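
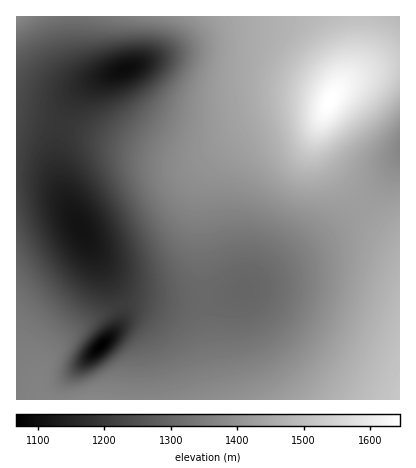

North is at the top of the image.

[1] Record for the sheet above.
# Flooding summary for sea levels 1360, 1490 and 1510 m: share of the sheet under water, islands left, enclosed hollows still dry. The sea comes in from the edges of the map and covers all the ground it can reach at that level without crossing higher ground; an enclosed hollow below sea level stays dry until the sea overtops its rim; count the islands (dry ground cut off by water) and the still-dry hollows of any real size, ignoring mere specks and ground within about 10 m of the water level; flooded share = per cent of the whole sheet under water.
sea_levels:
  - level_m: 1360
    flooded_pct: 52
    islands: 0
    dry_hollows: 0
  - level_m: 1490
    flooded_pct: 89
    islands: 0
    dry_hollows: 0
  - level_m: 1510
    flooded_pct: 92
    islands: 0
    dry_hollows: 0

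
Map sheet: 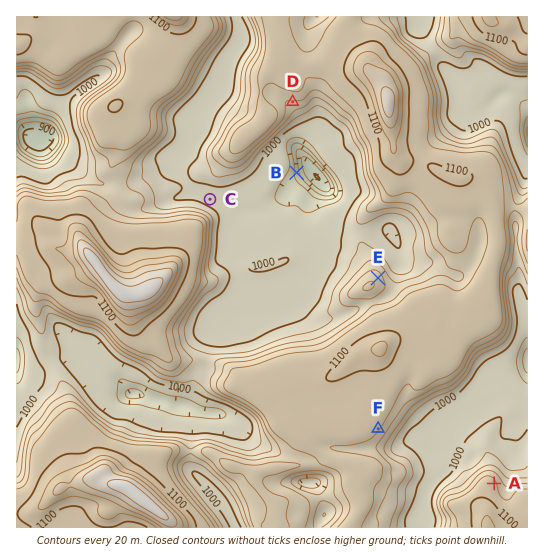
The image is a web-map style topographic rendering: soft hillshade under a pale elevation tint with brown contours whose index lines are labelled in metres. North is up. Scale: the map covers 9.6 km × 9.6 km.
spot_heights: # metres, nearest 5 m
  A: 1085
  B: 950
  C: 995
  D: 1055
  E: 1070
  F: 1085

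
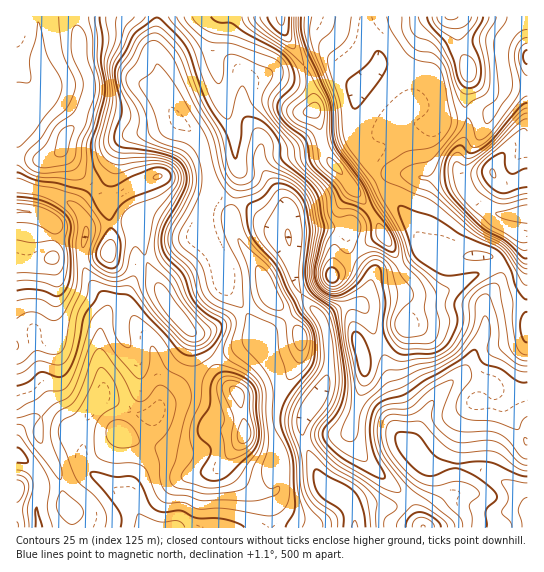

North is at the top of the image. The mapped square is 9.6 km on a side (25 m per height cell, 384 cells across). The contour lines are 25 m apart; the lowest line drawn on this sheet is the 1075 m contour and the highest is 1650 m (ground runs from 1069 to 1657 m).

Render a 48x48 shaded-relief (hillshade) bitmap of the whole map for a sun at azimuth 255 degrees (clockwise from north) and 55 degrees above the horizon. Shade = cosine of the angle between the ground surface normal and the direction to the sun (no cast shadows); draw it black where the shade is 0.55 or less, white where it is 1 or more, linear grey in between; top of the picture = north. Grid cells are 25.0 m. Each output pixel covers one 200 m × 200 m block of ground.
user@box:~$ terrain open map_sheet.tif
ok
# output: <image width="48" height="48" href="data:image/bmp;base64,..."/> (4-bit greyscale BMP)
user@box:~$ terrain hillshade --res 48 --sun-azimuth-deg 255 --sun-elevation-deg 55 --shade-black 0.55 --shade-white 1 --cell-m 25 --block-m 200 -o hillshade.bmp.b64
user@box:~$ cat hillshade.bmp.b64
<image width="48" height="48" href="data:image/bmp;base64,Qk32BAAAAAAAAHYAAAAoAAAAMAAAADAAAAABAAQAAAAAAIAEAAATCwAAEwsAABAAAAAAAAAAAAAAABEREQAiIiIAMzMzAERERABVVVUAZmZmAHd3dwCIiIgAmZmZAKqqqgC7u7sAzMzMAN3d3QDu7u4A////AEarqYh3eJqaqpqqqZiHZVjMurlkRWeHd0erqYh3iaqaqpqqqYdmVWnMqqllZ3d3eEarmId3mruqqpmpmYZDVorLuqdneIiHeDWbmHd4mru6qpmYiIUjaKvMuXZoiId3iUarh3iZqru7qpiHeIUUirzLlkV5mIeJqnm6d4mpmru6qql2aIQVrMy5U0eZmYmau6u4eJqpmqqqqqqGV4QnzcuVJHmaqZmrzMyneKqqmZqqurunNWM63blzJomqqpmru8uGiaqpmJmru6u3EkJc3KhSN5q7upmrurqGiZqpiJmru6q3EjJry6hTSJq7uqmqmZmHiJqpmZmruqu2EkNqu7lkaZmruqmZmYiIh4maqZmru7y2E1RYvMuGeYiauqmZmZmZhniquomqu8ykE3ZGrNyXeId5uqmZmZiZhmiruomqu8tzFYhUjO63eId4mqmZqoiahmiruYmqqqhTR5l0a+63eYh3eaqqqniZdVirqYqqmYdmeKqUS+6niZmHZ5qru4iZdVi7qIq7mHZniauTK+6Xm6mXVYq7zImZdVi6mJvcpkRombyRLP2IvLmXVGm7zImZdViqibzchUNXmrtwPeyJ3aiHZVi8zJmpdWiqms3JU0RXmrkxjuqL3Kh3ZVesy5mpdmiarNylIkV5u5QVzdqbzKh2ZVi7u5mpdWeavNtzE1ibymJLy5irzKl2Zmiru5qpZGiqvMlSJHmryTKu62WLzLl2d2ebzJqpU3q5m6dDNYmsthTP+2RqzKdWiYiKzJmoQ5y3eZUzRom7lCbe6nZZzHRXiZmb3ZmoM62laHMkaJq6YkjO24iJuTWJmZmt7pmXRKylaGImiZq3NHnO25q7oxaZmavN3JmYU5yneGI2iauVRonO7KrMcDiZqszMupqoQ5yneXM1iaqFZ4nO7arLMGmavN26mJl0NryneYU0aaqGeIre7au3FImrzduZmWZVesuYiIdDWJqYh4re7cuCOJqs3cqqmHiZqqqZmYdSNpupd4ve7togaau83Ku6mLuqqpiJmZhAFqy4d5zd3bQEmrqs27y5mcupmHZ4mZcgFr23ebzd3GAYqqmsy7yoicuphlRXd2MRSM2mi8zdyABZqZmsyZqoibqqhTNGdlNFecyni8zdswSJmZmbuXmqmKq7ljI1dmZ4m9yXi93dkReZmZmauomrqZq7p0IldmeJrNyXnN3LcCiZmZmZu5iru5mqqWIlZmeZvduJve3KUCiZmZmZu5iru5maqoMTRWiazcmJvdy5MCiZmZmZu5iau5maq5QANomr3bmKu7upIEiZmZmazJiJq5mZq6QAR5ms3biJqru4EGmZmZmb3aZoq5mau5IAWJm83KiJqrzHA4mZmZmb3ZRYvImau3ICV4q83Kiaqs2zFomZmaqs3IRZzYmaumMzRorN25mqq8xxR4mZmrqs2nRZzIiaunRERYvMy6qrvMkieIiJq7u8yXVpu4iauWRVVovMy6qrzbUEiIiJq7u8uWVomYiaqWRXd4rMy6q83KIFiIiaq7zMqGVniA=="/>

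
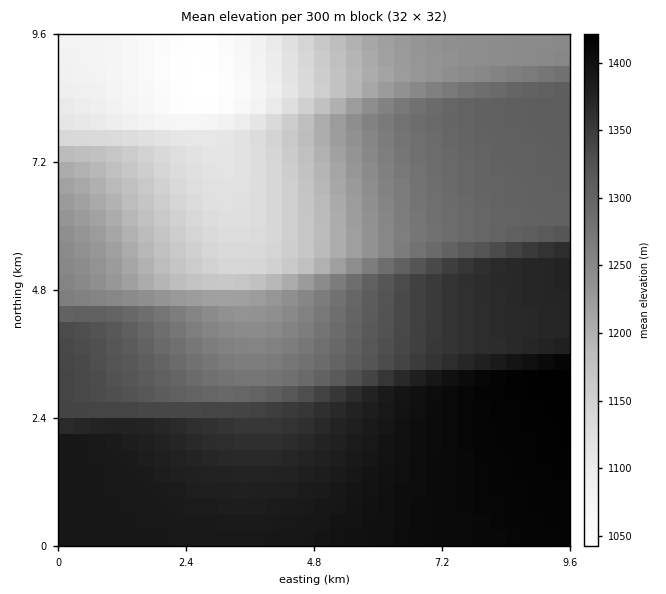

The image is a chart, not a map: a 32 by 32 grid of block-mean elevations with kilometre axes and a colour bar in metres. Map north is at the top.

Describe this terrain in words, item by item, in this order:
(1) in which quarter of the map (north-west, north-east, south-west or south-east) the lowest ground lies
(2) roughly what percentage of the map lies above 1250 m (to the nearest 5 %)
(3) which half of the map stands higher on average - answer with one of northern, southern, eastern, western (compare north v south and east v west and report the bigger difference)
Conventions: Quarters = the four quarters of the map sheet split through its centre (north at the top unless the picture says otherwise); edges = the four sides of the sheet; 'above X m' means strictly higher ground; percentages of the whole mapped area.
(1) Look to the north-west quarter for the lowest ground.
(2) About 65 % of the map lies above 1250 m.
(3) Taken as a whole, the southern half is higher than the northern.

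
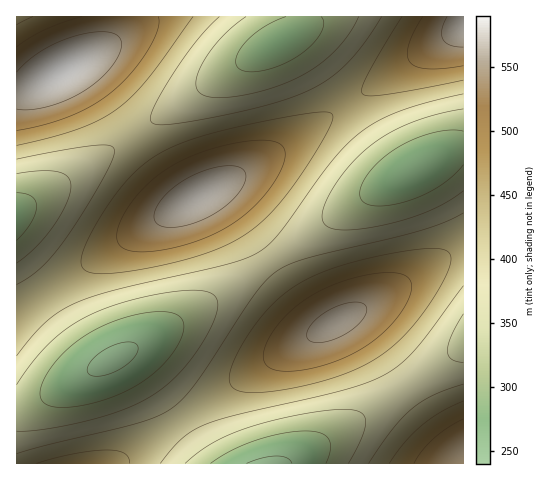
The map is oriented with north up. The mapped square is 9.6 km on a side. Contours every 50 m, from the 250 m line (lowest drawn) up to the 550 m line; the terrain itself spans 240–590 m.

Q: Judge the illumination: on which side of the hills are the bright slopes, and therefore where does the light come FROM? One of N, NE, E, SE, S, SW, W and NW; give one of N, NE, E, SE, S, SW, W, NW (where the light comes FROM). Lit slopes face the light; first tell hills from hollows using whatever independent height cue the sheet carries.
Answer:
SE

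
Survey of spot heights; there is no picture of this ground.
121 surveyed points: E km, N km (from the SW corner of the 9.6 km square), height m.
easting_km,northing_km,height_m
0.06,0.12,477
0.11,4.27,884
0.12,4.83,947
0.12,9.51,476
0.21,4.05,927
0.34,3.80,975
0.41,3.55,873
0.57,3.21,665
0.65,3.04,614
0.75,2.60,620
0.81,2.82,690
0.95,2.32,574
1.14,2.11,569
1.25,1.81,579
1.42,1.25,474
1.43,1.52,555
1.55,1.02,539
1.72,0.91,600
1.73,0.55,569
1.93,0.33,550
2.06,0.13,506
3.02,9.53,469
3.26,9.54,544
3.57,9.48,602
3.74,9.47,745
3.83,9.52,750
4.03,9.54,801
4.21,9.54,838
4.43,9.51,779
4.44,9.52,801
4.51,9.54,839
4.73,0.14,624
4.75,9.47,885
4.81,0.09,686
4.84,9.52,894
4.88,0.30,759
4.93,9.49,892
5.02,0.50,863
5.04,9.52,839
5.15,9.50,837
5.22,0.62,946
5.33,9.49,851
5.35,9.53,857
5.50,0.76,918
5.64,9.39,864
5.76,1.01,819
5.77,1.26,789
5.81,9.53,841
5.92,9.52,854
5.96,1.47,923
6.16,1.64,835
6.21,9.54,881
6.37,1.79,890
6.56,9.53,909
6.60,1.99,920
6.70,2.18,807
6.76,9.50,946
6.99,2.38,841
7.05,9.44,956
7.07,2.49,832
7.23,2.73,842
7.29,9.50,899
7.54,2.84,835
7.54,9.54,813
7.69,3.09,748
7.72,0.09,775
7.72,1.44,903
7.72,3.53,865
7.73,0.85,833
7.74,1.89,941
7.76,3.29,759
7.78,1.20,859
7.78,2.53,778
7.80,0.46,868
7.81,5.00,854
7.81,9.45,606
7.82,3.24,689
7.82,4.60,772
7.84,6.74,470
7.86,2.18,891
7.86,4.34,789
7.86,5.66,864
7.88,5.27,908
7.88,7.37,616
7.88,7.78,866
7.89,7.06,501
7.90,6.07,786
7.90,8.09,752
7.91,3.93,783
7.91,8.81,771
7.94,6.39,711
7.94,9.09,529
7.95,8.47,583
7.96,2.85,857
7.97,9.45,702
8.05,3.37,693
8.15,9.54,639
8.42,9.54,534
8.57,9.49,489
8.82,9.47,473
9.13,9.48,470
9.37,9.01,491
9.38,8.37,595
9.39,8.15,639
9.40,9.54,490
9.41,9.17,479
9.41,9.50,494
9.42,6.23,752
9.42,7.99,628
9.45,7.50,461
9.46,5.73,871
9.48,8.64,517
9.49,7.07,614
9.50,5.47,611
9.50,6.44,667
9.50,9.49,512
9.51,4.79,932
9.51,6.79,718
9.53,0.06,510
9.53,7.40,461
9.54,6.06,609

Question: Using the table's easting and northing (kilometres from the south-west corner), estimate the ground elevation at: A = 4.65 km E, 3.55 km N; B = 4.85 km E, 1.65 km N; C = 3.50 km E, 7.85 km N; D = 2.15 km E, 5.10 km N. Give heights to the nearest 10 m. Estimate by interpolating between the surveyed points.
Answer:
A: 820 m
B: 930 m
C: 820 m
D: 880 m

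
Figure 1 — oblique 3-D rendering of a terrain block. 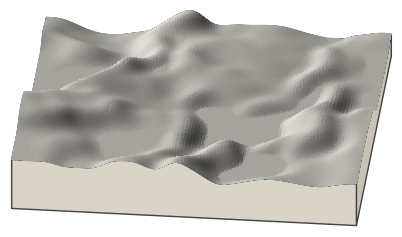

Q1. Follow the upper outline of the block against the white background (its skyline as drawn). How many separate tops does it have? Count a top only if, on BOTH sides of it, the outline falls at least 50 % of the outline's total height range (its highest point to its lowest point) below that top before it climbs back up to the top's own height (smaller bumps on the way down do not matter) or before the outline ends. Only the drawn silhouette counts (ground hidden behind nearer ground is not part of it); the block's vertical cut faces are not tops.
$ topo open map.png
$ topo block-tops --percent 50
0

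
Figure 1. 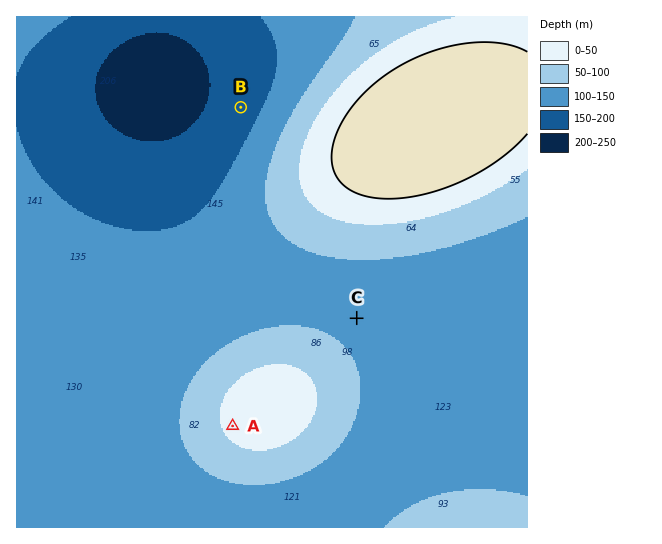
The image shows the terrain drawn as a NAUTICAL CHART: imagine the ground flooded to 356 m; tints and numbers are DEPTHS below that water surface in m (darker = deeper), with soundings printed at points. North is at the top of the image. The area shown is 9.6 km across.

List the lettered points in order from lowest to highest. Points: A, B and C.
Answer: B C A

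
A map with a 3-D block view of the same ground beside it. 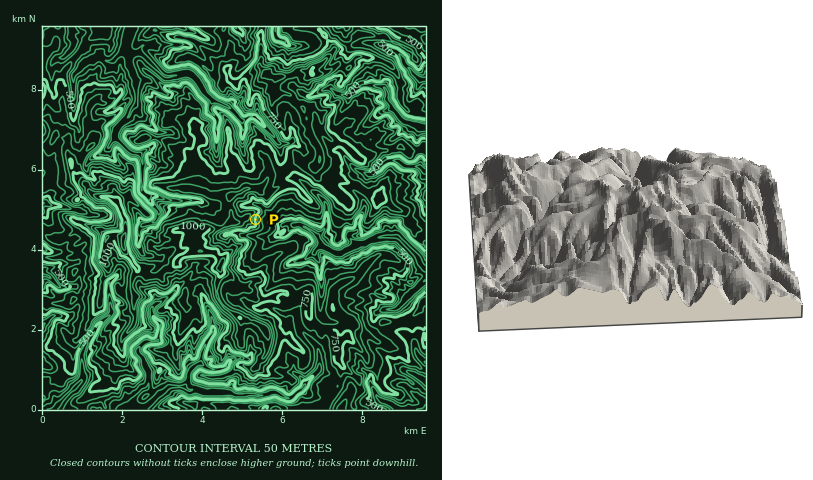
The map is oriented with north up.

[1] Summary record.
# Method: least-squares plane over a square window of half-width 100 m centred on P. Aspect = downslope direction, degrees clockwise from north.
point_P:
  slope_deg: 35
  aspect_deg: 97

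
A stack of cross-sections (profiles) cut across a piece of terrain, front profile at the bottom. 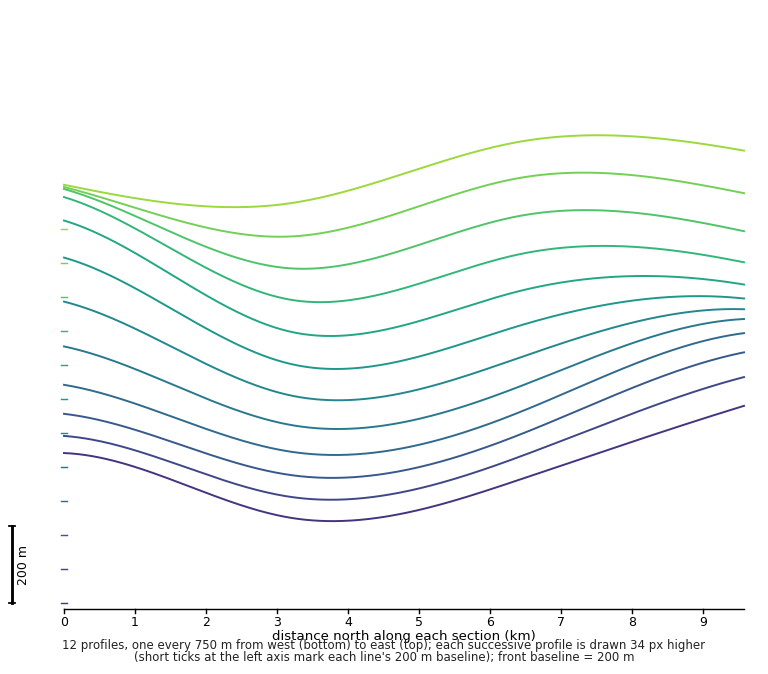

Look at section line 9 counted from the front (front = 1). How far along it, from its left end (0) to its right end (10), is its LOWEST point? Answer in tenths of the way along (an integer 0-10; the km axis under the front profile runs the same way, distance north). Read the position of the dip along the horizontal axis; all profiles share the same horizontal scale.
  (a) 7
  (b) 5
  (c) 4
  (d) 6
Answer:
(c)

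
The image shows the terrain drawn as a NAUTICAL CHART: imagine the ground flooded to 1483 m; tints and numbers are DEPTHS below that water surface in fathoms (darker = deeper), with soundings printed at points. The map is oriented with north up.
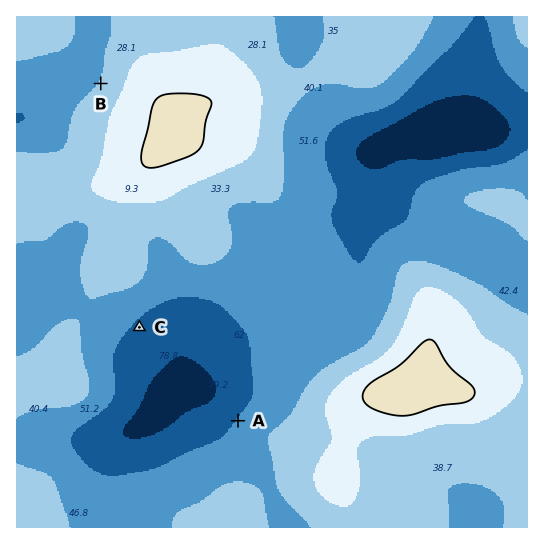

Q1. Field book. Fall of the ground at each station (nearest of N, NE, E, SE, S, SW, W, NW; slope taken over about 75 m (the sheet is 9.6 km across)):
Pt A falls NW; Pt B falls NW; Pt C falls SE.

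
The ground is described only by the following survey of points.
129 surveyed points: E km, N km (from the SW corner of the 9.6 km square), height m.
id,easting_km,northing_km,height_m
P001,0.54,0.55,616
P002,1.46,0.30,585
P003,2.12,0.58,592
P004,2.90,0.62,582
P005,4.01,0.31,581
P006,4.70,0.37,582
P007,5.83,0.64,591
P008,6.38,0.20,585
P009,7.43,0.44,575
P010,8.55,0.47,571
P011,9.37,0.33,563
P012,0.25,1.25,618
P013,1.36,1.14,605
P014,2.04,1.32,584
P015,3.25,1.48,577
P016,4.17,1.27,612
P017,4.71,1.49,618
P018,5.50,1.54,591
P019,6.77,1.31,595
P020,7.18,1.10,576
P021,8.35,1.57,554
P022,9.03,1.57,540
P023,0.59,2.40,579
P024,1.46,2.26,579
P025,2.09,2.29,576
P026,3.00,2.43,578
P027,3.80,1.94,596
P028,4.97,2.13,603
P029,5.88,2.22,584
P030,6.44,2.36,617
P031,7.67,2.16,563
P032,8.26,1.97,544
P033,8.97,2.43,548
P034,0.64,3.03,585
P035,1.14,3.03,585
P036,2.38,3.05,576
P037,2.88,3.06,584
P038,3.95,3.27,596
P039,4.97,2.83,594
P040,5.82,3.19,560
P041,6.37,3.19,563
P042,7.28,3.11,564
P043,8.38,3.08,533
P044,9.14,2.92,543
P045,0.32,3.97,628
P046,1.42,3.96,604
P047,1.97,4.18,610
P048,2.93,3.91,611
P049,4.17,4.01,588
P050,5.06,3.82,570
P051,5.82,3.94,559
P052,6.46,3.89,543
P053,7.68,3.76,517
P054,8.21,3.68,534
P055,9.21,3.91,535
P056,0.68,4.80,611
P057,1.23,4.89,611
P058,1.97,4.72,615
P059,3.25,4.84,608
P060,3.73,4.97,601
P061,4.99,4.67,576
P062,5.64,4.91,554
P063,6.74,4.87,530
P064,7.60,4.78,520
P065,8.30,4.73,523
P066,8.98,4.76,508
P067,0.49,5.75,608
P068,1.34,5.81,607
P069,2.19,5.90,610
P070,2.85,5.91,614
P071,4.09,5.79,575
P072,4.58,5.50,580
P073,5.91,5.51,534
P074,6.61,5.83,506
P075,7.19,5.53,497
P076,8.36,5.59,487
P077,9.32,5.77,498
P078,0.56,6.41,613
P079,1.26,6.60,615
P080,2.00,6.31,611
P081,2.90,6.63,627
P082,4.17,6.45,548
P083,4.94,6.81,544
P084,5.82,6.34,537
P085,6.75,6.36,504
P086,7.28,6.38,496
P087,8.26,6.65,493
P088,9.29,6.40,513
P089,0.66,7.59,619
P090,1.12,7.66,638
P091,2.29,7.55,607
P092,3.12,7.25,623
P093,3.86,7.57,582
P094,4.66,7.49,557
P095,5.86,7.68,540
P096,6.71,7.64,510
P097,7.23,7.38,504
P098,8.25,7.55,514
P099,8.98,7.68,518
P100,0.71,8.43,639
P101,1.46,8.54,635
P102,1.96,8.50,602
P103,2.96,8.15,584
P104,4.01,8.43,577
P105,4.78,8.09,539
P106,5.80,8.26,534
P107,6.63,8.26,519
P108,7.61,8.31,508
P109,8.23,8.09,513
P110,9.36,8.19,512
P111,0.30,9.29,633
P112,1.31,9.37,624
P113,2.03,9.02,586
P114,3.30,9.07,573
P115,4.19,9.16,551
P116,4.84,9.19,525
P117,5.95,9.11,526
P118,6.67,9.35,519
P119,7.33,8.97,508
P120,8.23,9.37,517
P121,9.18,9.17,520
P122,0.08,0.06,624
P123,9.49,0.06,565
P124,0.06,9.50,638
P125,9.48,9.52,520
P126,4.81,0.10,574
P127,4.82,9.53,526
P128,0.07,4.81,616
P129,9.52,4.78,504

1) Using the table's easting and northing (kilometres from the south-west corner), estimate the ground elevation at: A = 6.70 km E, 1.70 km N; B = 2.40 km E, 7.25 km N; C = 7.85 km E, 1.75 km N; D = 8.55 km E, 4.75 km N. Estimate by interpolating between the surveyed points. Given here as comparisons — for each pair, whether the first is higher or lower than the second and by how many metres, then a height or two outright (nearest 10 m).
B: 100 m higher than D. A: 100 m higher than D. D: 60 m lower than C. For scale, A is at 610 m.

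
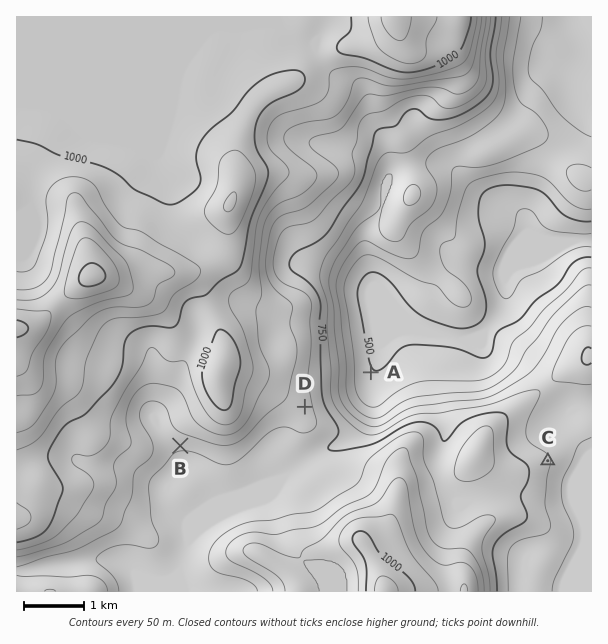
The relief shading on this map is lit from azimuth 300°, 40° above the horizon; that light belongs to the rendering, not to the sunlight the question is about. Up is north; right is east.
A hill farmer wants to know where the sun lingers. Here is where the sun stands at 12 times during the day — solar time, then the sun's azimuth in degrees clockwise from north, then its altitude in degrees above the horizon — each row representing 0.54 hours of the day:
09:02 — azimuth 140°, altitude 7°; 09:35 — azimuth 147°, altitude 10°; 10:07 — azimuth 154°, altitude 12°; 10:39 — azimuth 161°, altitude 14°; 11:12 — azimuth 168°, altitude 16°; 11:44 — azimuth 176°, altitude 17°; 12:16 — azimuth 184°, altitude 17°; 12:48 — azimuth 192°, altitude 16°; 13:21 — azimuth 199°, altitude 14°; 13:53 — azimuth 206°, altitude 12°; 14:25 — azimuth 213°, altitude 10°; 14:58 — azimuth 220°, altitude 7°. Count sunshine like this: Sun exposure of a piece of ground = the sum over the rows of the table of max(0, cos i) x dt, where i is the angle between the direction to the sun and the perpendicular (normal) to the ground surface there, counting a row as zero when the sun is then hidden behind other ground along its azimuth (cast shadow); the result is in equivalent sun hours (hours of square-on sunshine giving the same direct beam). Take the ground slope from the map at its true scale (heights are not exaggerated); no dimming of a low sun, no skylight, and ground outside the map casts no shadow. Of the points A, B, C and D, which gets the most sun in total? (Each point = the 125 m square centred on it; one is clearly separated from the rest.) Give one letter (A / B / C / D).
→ B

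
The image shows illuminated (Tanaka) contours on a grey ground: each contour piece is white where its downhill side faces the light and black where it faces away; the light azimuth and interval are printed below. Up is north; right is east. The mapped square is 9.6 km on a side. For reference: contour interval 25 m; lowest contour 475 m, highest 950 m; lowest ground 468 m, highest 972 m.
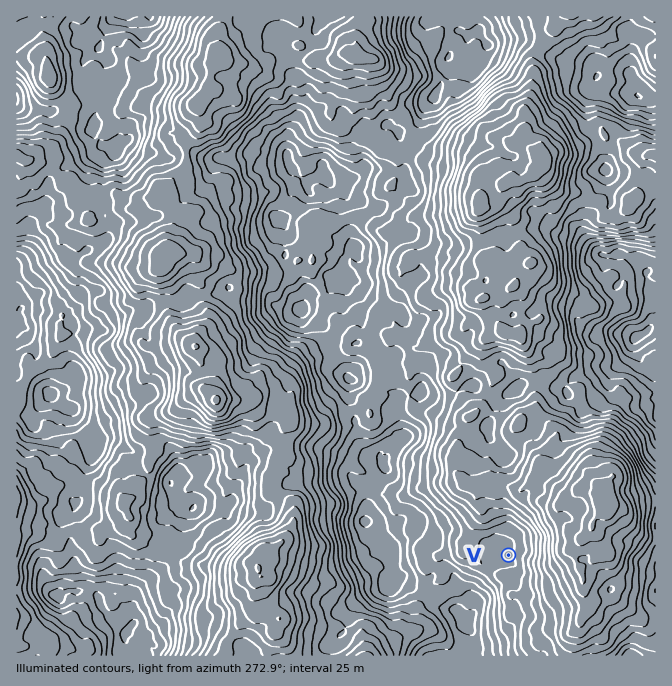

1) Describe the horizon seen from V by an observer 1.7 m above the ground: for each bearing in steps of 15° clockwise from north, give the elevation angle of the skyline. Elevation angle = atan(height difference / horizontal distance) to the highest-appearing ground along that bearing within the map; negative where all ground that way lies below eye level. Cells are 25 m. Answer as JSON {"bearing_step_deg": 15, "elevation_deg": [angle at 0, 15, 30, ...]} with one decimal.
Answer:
{"bearing_step_deg": 15, "elevation_deg": [7.7, 9.6, 11.7, 13.7, 14.1, 15.2, 15.8, 13.6, 10.5, 8.5, 4.7, 4.2, 3.8, 3.3, 2.1, 0.4, 1.8, 3.3, 4.0, 2.5, 3.0, 4.4, 6.8, 7.1]}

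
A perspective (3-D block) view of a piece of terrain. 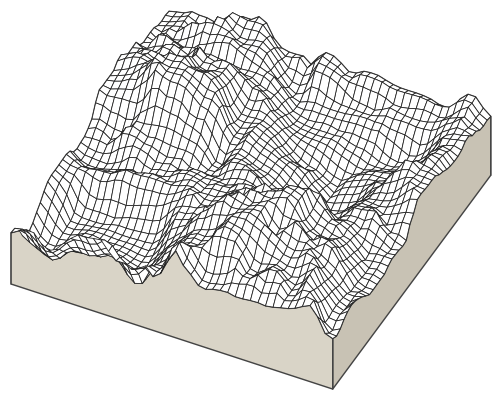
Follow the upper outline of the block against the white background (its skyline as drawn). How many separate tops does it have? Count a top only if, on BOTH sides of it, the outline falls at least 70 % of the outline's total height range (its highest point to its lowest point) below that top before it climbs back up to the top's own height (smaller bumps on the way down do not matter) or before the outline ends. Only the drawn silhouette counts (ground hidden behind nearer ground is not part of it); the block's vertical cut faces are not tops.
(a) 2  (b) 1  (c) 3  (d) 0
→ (d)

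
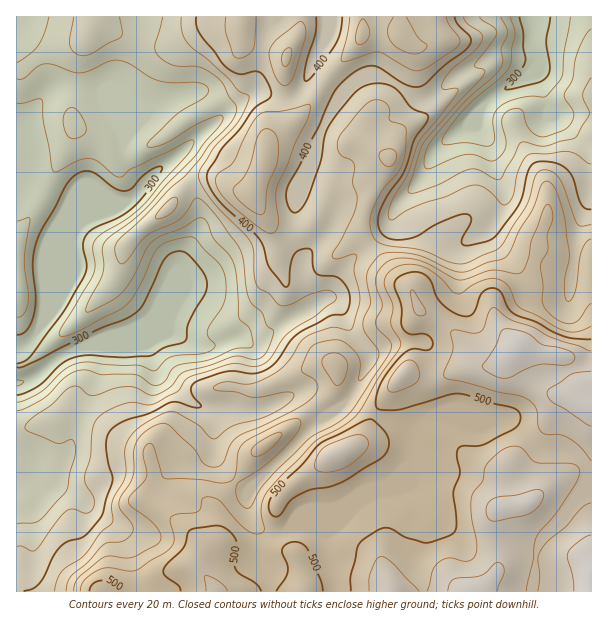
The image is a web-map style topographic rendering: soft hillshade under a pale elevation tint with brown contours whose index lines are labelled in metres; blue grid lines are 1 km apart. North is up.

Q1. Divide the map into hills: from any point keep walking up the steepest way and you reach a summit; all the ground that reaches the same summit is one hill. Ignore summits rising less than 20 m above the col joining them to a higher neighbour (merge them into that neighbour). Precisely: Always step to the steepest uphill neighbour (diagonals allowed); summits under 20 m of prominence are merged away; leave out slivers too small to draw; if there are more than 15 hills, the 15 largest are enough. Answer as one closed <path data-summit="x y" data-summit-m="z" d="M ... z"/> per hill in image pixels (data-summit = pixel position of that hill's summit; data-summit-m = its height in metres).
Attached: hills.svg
<path data-summit="591 591" data-summit-m="559" d="M591 16l-58 0 1 22-4 11-5 3-27 2-34 18-35 26-12 0-21-14-15-8-16 2-14 7-20 26-12 24-7 29-17 40-1 36 8 18 0 17 10 24 0 7-58 36-18-5-20 7-13 2-30-14-9 0-27 12-14 4-27-3 33-13 17-8 8-9 8-15 10-12 9-27 18-33 1-13-2-14-10-18-15-17-7-2 43-36 7-6 0-8-15-20-9-2-12 4-27 10-28 33-3-7 0-33-4-9 0-6 9-13 12-26 3-13-2-15-123-1-1 466 14-1 9 7 17-2 25 7 21-15 15-6 18 2 24 6 52-46 3-8-1-17 42 1 15-4 27-14 8 2 19 22 26-18 22 16 32 14 5 6 2 8 4-13 10-9 9-4 5-5-9-27 0-31-4-9-4-2 10-9 25-39 5-48 6-6 21-12 4 9 14 13 12 6 53 16 5-36 15-44z"/><path data-summit="216 591" data-summit-m="525" d="M213 427l-2 7-8 8-44 38-24-6-18-2-15 6-21 15-25-7-17 2-9-7-13 1-1 109 319 1-1-19-8-24-1-15-8-5-12-3-14 0-12 6-13 0-6-3-8-10-4-7 0-21-15-11-17-22z"/><path data-summit="264 161" data-summit-m="452" d="M311 68l-9 19-8 9-15 2-16-6-12 2-20 12-15 16-50 42 7 2 19 22 8 27-1 13-18 33-9 27-10 12-8 15-16 13-42 18 36 0 32-14 9 0 30 14 13-2 20-7 18 5 58-36 0-7-10-24 0-17-8-18 1-36 17-40 7-29 12-24 15-19-7-1-24-17z"/><path data-summit="516 348" data-summit-m="554" d="M591 193l-14 43-5 36-53-16-12-6-14-13-4-9-21 12-8 9 0 24-3 21-25 39-10 9 4 2 4 9 0 31 9 27-4 5 23 5 52 0 26 25 6 4 27 1 6 3 15 18 2-1z"/><path data-summit="468 591" data-summit-m="551" d="M440 416l-9 0-6 4-10 9-3 6-4 30-12 13-7 6-41 19 6-1 24-10 32-4 5 10 3 27 0 15-4 12 0 8 8 24 1 8 108 0 3-2 1-32 3-12 6-10 18-17 20-27 7-18-1-6-13-14-6-3-27-1-6-4-26-25-52 0z"/><path data-summit="287 57" data-summit-m="443" d="M327 16l-186 0 1 16-3 13-12 26-9 13 0 6 4 9 2 39 29-32 27-10 12-4 9 2 11 14 4 14 15-16 23-14 9 0 16 6 15-2 8-9 11-25 13-24z"/><path data-summit="401 38" data-summit-m="446" d="M531 16l-202 0-3 22-13 24-1 9 30 21 23-14 16-2 15 8 21 14 12 0 35-26 34-18 27-2 5-3 4-11z"/><path data-summit="338 453" data-summit-m="539" d="M350 398l-38 28-64 65 0 21 4 7 8 10 6 3 13 0 53-21 24-13 33-14 19-19 2-10-1-21-10-8-27-12z"/><path data-summit="392 591" data-summit-m="540" d="M410 487l-41 7-73 31 16 3 13 6 11 58 86-1 0-7-8-24 0-8 4-12 0-15-3-27z"/><path data-summit="264 446" data-summit-m="487" d="M302 392l-9 2-23 12-15 4-43 0 4 48 8 13 21 17 4 2 63-64 12-9-6-10z"/>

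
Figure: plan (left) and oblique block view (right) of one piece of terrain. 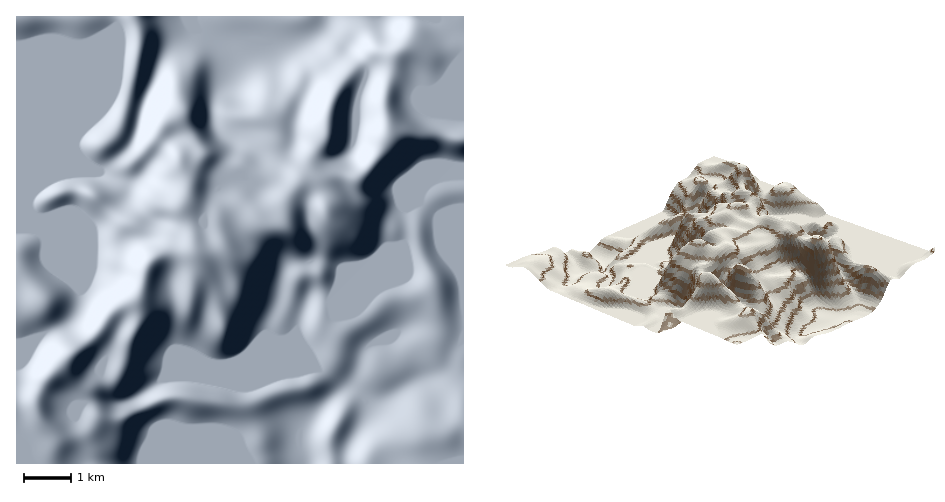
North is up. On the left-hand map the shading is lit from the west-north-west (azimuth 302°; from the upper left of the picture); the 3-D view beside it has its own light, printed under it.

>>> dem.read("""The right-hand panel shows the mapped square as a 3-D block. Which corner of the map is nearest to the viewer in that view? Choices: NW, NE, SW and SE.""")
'NE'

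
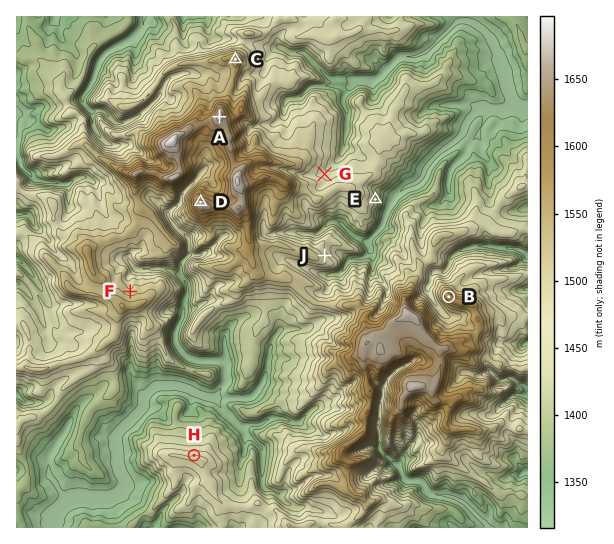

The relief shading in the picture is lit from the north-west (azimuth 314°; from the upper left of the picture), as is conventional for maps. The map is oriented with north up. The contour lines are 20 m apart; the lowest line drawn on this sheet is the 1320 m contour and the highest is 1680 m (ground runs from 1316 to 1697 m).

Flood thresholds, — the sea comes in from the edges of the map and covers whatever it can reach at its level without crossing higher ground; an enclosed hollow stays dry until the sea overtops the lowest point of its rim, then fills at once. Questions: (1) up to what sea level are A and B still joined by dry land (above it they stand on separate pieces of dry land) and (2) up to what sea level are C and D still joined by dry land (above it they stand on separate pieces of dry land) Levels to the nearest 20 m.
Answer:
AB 1500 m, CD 1540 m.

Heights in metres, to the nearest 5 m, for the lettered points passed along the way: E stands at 1405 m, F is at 1505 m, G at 1450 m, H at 1480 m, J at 1470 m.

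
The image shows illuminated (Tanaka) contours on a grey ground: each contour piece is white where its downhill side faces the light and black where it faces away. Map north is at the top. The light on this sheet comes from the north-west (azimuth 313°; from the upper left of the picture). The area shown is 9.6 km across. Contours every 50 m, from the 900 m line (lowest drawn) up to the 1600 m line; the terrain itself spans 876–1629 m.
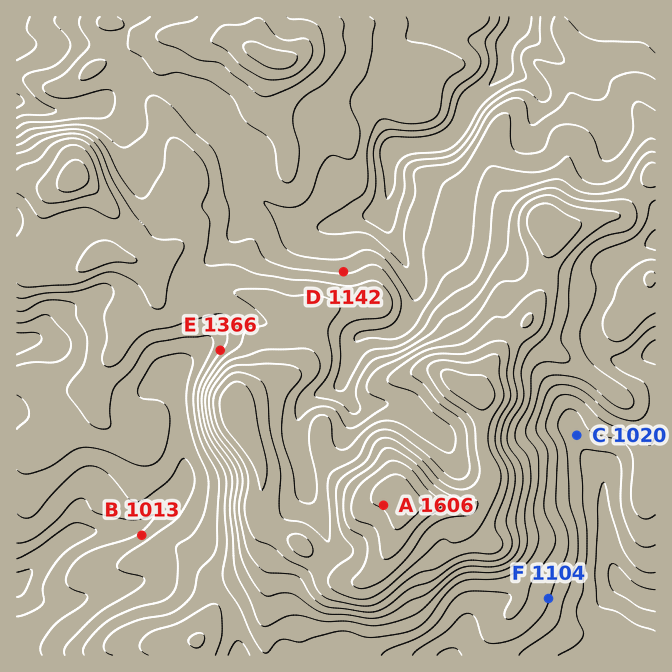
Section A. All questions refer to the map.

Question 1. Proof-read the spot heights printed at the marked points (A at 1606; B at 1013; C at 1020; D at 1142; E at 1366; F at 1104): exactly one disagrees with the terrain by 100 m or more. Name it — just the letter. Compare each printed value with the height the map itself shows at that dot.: E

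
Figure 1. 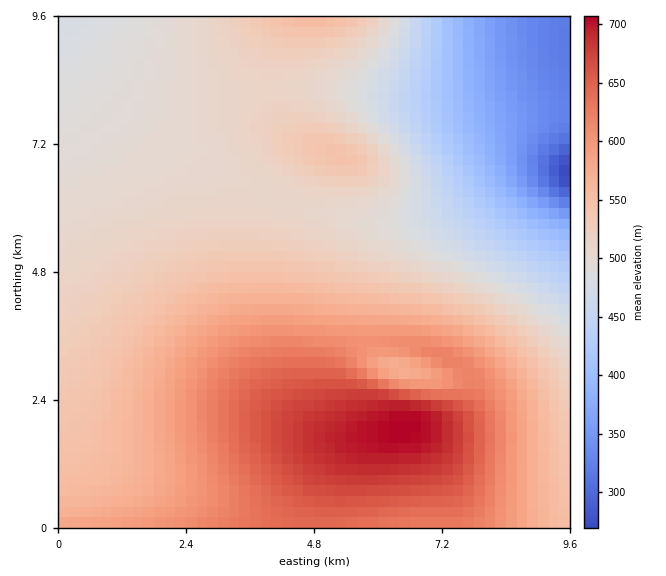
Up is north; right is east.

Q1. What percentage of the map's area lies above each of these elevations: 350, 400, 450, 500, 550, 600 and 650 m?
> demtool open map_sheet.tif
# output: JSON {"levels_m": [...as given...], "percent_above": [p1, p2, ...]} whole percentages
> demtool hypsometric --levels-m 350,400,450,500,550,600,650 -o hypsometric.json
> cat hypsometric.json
{"levels_m": [350, 400, 450, 500, 550, 600, 650], "percent_above": [96, 92, 87, 73, 39, 22, 10]}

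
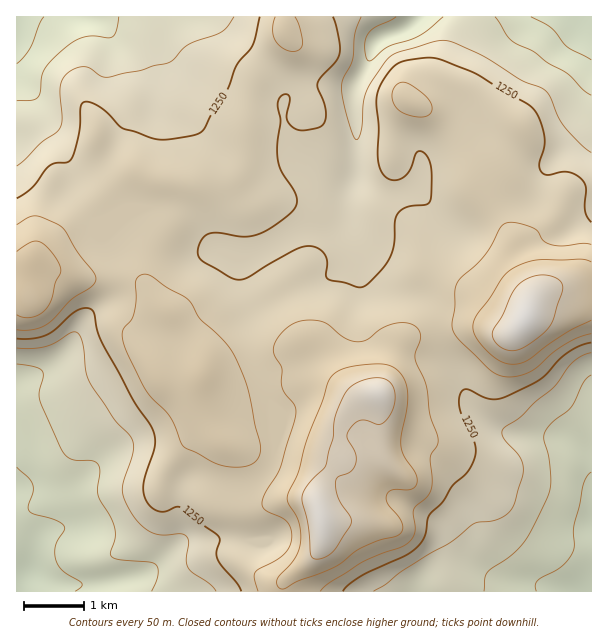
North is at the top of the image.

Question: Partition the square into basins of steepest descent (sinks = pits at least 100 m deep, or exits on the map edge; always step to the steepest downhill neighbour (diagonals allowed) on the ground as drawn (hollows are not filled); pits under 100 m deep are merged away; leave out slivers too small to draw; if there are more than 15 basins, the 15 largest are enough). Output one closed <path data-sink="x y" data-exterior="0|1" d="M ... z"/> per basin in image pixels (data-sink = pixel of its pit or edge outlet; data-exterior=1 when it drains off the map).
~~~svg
<path data-sink="591 17" data-exterior="1" d="M591 16l-306 0 1 20-3 6-25 27-5 9-7 36-2 44-6 16-5 6-20 4-40 0-20-3-19-7-17 12-28 30-30 19-29 29 2 2 13 2 32 10 48-1 15 5 10 9 6 11 14 12 14 36 16 19 0 12 4 6 9 7 12 3 18 0 41-12 16-1 26 2 25 12 17-4 10 0 16-40 10-16 28-10 21-3 21 0 23 7 15 0 12-11 6-18 12-11 22-6 28-1z"/><path data-sink="17 591" data-exterior="1" d="M30 265l-3 3-11 1 0 322 266 1 1-10 20-16 15-14 2-6 2-27-4-13 0-11 8-18 17-18-3-7 0-27 3-9 5-8 13-10-10 0-25-12-21-2-21 1-41 12-18 0-12-3-9-7-4-6 0-12-16-19-14-36-14-12-6-11-10-9-15-5-48 1z"/><path data-sink="590 591" data-exterior="1" d="M591 286l-27 0-22 6-12 11-6 18-12 11-15 0-23-7-21 0-21 3-28 10-10 16-15 39-10 1-10 4-11 10-5 8-3 9 0 27 3 7-17 18-8 18 0 11 4 13-2 27-2 6-15 14-20 16 0 9 308 1z"/><path data-sink="17 17" data-exterior="1" d="M284 16l-267 0-1 251 11 1 3-5 29-28 30-19 28-30 17-12 19 7 20 3 40 0 20-4 5-6 6-16 2-44 7-36 5-9 25-27 3-6z"/>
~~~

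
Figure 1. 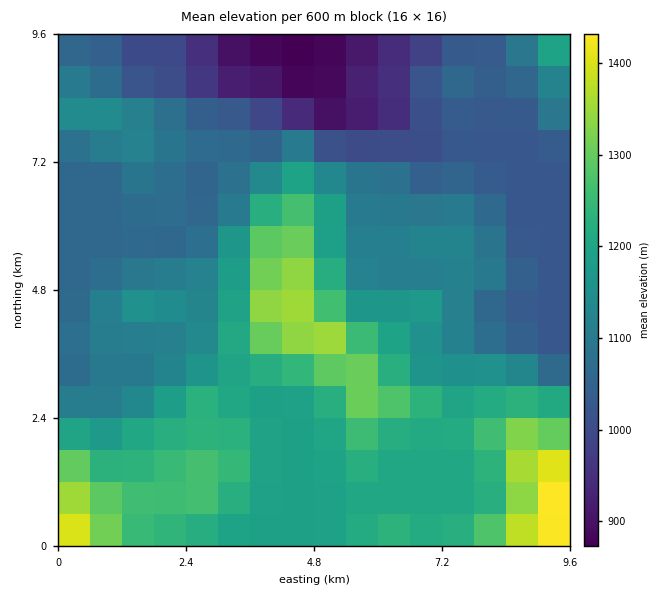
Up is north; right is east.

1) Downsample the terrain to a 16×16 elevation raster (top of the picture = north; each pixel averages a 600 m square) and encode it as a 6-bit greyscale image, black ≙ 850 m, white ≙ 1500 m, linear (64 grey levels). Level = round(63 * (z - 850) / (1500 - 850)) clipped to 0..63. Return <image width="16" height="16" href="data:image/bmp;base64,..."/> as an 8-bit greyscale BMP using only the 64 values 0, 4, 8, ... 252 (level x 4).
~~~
<image width="16" height="16" href="data:image/bmp;base64,Qk02BQAAAAAAADYEAAAoAAAAEAAAABAAAAABAAgAAAAAAAABAAATCwAAEwsAAAABAAAAAAAAAAAAAAEBAQACAgIAAwMDAAQEBAAFBQUABgYGAAcHBwAICAgACQkJAAoKCgALCwsADAwMAA0NDQAODg4ADw8PABAQEAAREREAEhISABMTEwAUFBQAFRUVABYWFgAXFxcAGBgYABkZGQAaGhoAGxsbABwcHAAdHR0AHh4eAB8fHwAgICAAISEhACIiIgAjIyMAJCQkACUlJQAmJiYAJycnACgoKAApKSkAKioqACsrKwAsLCwALS0tAC4uLgAvLy8AMDAwADExMQAyMjIAMzMzADQ0NAA1NTUANjY2ADc3NwA4ODgAOTk5ADo6OgA7OzsAPDw8AD09PQA+Pj4APz8/AEBAQABBQUEAQkJCAENDQwBEREQARUVFAEZGRgBHR0cASEhIAElJSQBKSkoAS0tLAExMTABNTU0ATk5OAE9PTwBQUFAAUVFRAFJSUgBTU1MAVFRUAFVVVQBWVlYAV1dXAFhYWABZWVkAWlpaAFtbWwBcXFwAXV1dAF5eXgBfX18AYGBgAGFhYQBiYmIAY2NjAGRkZABlZWUAZmZmAGdnZwBoaGgAaWlpAGpqagBra2sAbGxsAG1tbQBubm4Ab29vAHBwcABxcXEAcnJyAHNzcwB0dHQAdXV1AHZ2dgB3d3cAeHh4AHl5eQB6enoAe3t7AHx8fAB9fX0Afn5+AH9/fwCAgIAAgYGBAIKCggCDg4MAhISEAIWFhQCGhoYAh4eHAIiIiACJiYkAioqKAIuLiwCMjIwAjY2NAI6OjgCPj48AkJCQAJGRkQCSkpIAk5OTAJSUlACVlZUAlpaWAJeXlwCYmJgAmZmZAJqamgCbm5sAnJycAJ2dnQCenp4An5+fAKCgoAChoaEAoqKiAKOjowCkpKQApaWlAKampgCnp6cAqKioAKmpqQCqqqoAq6urAKysrACtra0Arq6uAK+vrwCwsLAAsbGxALKysgCzs7MAtLS0ALW1tQC2trYAt7e3ALi4uAC5ubkAurq6ALu7uwC8vLwAvb29AL6+vgC/v78AwMDAAMHBwQDCwsIAw8PDAMTExADFxcUAxsbGAMfHxwDIyMgAycnJAMrKygDLy8sAzMzMAM3NzQDOzs4Az8/PANDQ0ADR0dEA0tLSANPT0wDU1NQA1dXVANbW1gDX19cA2NjYANnZ2QDa2toA29vbANzc3ADd3d0A3t7eAN/f3wDg4OAA4eHhAOLi4gDj4+MA5OTkAOXl5QDm5uYA5+fnAOjo6ADp6ekA6urqAOvr6wDs7OwA7e3tAO7u7gDv7+8A8PDwAPHx8QDy8vIA8/PzAPT09AD19fUA9vb2APf39wD4+PgA+fn5APr6+gD7+/sA/Pz8AP39/QD+/v4A////ANS0nJiQiISEhIyUjJCozODErKCgoJCEhISMjIiIkLzgrJSUnKCYhISIkIiIjJTE2Ih8jJCUlISEiJyQjIyguLBkZHCAlIyEhJCwpJSIkJSMVGBgbHiIkJissJB4dHhsVFhkZGhwjLC8wJyIeGhYTERUaHh0bIS8xKB8fHxoUEhEVFhgZGiEtLyQaGRkaGBMRFRUVFBYfKywhGhobGxcRERUVFRYUGSQpIRkYGBkVEREVFRcWFBccIhwXFhMUEhERFhkaFxUVExgQDw8PEREREhwcGhYTEQ4JBQcJDxIREhgYFREPCwcGAwMHChAUExQbFBMODgkFAwIDBgkNEhIYIg="/>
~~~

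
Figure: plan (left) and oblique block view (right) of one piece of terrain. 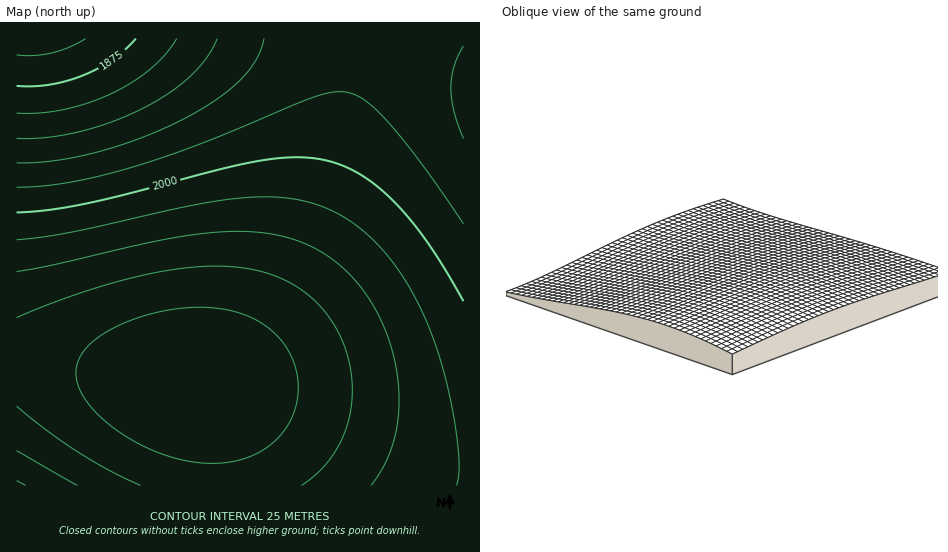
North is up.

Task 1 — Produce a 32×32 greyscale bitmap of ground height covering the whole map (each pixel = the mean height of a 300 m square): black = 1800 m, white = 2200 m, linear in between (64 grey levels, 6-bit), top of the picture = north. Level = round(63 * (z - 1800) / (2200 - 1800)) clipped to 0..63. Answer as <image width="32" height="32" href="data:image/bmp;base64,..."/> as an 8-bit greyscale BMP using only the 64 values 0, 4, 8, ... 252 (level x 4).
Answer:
<image width="32" height="32" href="data:image/bmp;base64,Qk02CAAAAAAAADYEAAAoAAAAIAAAACAAAAABAAgAAAAAAAAEAAATCwAAEwsAAAABAAAAAAAAAAAAAAEBAQACAgIAAwMDAAQEBAAFBQUABgYGAAcHBwAICAgACQkJAAoKCgALCwsADAwMAA0NDQAODg4ADw8PABAQEAAREREAEhISABMTEwAUFBQAFRUVABYWFgAXFxcAGBgYABkZGQAaGhoAGxsbABwcHAAdHR0AHh4eAB8fHwAgICAAISEhACIiIgAjIyMAJCQkACUlJQAmJiYAJycnACgoKAApKSkAKioqACsrKwAsLCwALS0tAC4uLgAvLy8AMDAwADExMQAyMjIAMzMzADQ0NAA1NTUANjY2ADc3NwA4ODgAOTk5ADo6OgA7OzsAPDw8AD09PQA+Pj4APz8/AEBAQABBQUEAQkJCAENDQwBEREQARUVFAEZGRgBHR0cASEhIAElJSQBKSkoAS0tLAExMTABNTU0ATk5OAE9PTwBQUFAAUVFRAFJSUgBTU1MAVFRUAFVVVQBWVlYAV1dXAFhYWABZWVkAWlpaAFtbWwBcXFwAXV1dAF5eXgBfX18AYGBgAGFhYQBiYmIAY2NjAGRkZABlZWUAZmZmAGdnZwBoaGgAaWlpAGpqagBra2sAbGxsAG1tbQBubm4Ab29vAHBwcABxcXEAcnJyAHNzcwB0dHQAdXV1AHZ2dgB3d3cAeHh4AHl5eQB6enoAe3t7AHx8fAB9fX0Afn5+AH9/fwCAgIAAgYGBAIKCggCDg4MAhISEAIWFhQCGhoYAh4eHAIiIiACJiYkAioqKAIuLiwCMjIwAjY2NAI6OjgCPj48AkJCQAJGRkQCSkpIAk5OTAJSUlACVlZUAlpaWAJeXlwCYmJgAmZmZAJqamgCbm5sAnJycAJ2dnQCenp4An5+fAKCgoAChoaEAoqKiAKOjowCkpKQApaWlAKampgCnp6cAqKioAKmpqQCqqqoAq6urAKysrACtra0Arq6uAK+vrwCwsLAAsbGxALKysgCzs7MAtLS0ALW1tQC2trYAt7e3ALi4uAC5ubkAurq6ALu7uwC8vLwAvb29AL6+vgC/v78AwMDAAMHBwQDCwsIAw8PDAMTExADFxcUAxsbGAMfHxwDIyMgAycnJAMrKygDLy8sAzMzMAM3NzQDOzs4Az8/PANDQ0ADR0dEA0tLSANPT0wDU1NQA1dXVANbW1gDX19cA2NjYANnZ2QDa2toA29vbANzc3ADd3d0A3t7eAN/f3wDg4OAA4eHhAOLi4gDj4+MA5OTkAOXl5QDm5uYA5+fnAOjo6ADp6ekA6urqAOvr6wDs7OwA7e3tAO7u7gDv7+8A8PDwAPHx8QDy8vIA8/PzAPT09AD19fUA9vb2APf39wD4+PgA+fn5APr6+gD7+/sA/Pz8AP39/QD+/v4A////AJCUmJygpKissLC0tLi4uLi4tLSwsKyopKCgnJiUkJCMmJygpKissLS0uLi8vLy8vLy4uLS0sKyopKCcmJSUkJCgpKisrLC0uLy8wMDAwMDAwLy8uLS0sKyopKCcmJSQjKSorLC0uLi8wMDAxMTExMTAwLy8uLSwrKikoJyYlJCMqKywtLi8vMDAxMTIyMjIxMTEwLy4uLSwqKSgnJiUkIyssLS4vLzAxMTEyMjIyMjIxMTAwLy4tLCsqKCcmJSQjLC0uLi8wMDExMjIyMjIyMjIxMDAvLi0sKyooJyYlJCMtLS4vLzAxMTIyMjIyMjIyMjExMC8uLSwrKignJiUkIy0tLi8vMDAxMTIyMjIyMjIxMTAwLy4tLCspKCcmJSMiLS0uLy8wMDExMTIyMjIyMTExMC8uLi0rKikoJyUkIyIsLS4uLy8wMDAxMTExMTExMTAvLy4tLCsqKSgmJSQjIiwsLS0uLi8vMDAwMDExMDAwLy8uLSwsKykoJyYlIyIhKyssLC0tLi4vLy8vMDAvLy8vLi0tLCsqKSgmJSQjIiAqKisrLCwtLS0uLi4uLi4uLi0tLCwrKikoJyYlIyIhICkpKSoqKyssLCwtLS0tLS0tLCwrKyopKCcmJSQjIiAfJycoKCkpKioqKysrKywsLCsrKyoqKSgnJiUkIyIhIB4mJiYmJycoKCkpKSoqKioqKiopKSgoJyYlJCMiISAfHiQkJCUlJSYmJycoKCgoKCgoKCgoJycmJSQkIyIgHx4dIiIiIiMjJCQlJSYmJicnJycnJyYmJSUkIyMiISAeHRwgICAgISEiIiMjJCQkJSUlJSUlJSUkJCMiIiEgHx4dHB0eHh4fHyAgISEiIiMjIyMkJCQkIyMiIiEhIB8eHRwbGxscHBwdHR4eHyAgISEhIiIiIiIiIiEhICAfHh0cGxoZGRkaGhsbHBwdHh4fHyAgICEhISEhICAfHx4dHBsaGRcXFxcYGBkZGhscHB0dHh4fHx8fHx8fHx4eHRwcGxoZFBQVFRUWFxcYGRoaGxwcHR0eHh4eHh4eHh0cHBsaGRgSEhITExQVFRYXGBgZGhsbHBwdHR0dHR0dHBwbGxoZGBAQEBEREhITFBUWFxgYGRobGxwcHBwdHBwcGxsaGRgXDg4ODw8QEBESExQVFhcYGRoaGxscHBwcHBsbGhoZGBcMDAwNDQ4PEBESExQVFhcYGBkaGhsbGxsbGxsaGhkYFwoKCgsLDA0ODxAREhMVFhcYGRkaGhsbGxsbGxoaGRgXCAgJCQoKCwwODxAREhQVFhcYGRoaGxsbGxsbGhoZGBgHBwcHCAkKCwwODxASExQVFhgYGRobGxsbGxsbGhoZGA="/>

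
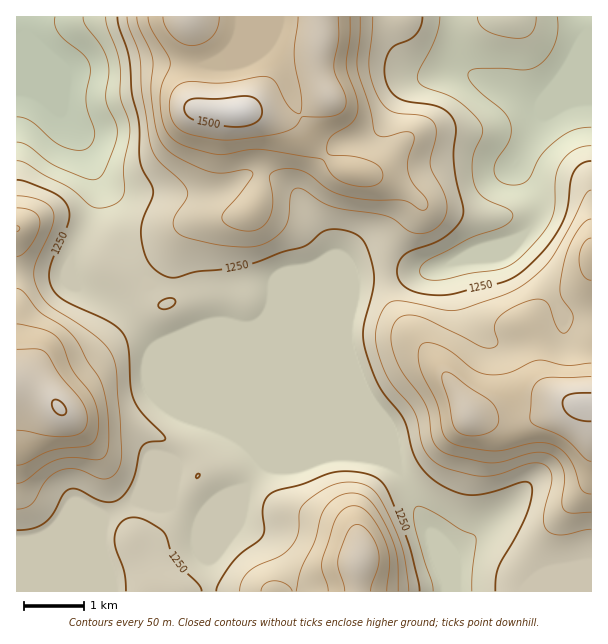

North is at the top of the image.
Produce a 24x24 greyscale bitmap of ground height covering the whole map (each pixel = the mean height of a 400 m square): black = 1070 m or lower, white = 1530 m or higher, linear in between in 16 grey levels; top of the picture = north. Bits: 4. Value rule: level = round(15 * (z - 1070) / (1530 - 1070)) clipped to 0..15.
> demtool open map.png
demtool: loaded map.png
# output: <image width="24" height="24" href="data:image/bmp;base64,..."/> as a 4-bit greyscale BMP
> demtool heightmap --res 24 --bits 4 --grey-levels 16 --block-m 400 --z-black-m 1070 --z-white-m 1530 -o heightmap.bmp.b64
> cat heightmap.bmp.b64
<image width="24" height="24" href="data:image/bmp;base64,Qk2WAQAAAAAAAHYAAAAoAAAAGAAAABgAAAABAAQAAAAAACABAAATCwAAEwsAABAAAAAAAAAAAAAAABEREQAiIiIAMzMzAERERABVVVUAZmZmAHd3dwCIiIgAmZmZAKqqqgC7u7sAzMzMAN3d3QDu7u4A////AGZmZmZomazbdEVmZmZmZmVWeKzbZEVnd2ZmZmVVZ5zJVERXiHZmZmVVZ4qnRFVWiZdnZmZVVmh2Vndmi7mZdmZVVVVVWJmYnMzKdmVVVVVVaszMzd7adVVVVVVVet3M7t3JdVVVVVVXm9zM3typZVVVVVVYrLqru8uXZVVVVVVpqpmamql2ZmVVVVVomIiamZZVZmZVVVVXZmZ5moZWZmZmVVVWVERWi5dWZneIdmVmZkREeqhVVnial3d3iGVEWHZERniZmImpmGQzR1MiRomZmau6l1MjRjESR6u7u7uql1QyNBERSM7u3Muph1QyIgASWM7u3N2nZUMiIgASWbzMzNyGVDMiIgASWbzMzNyGVDMzIgEjet3MzNyXZERUMg=="/>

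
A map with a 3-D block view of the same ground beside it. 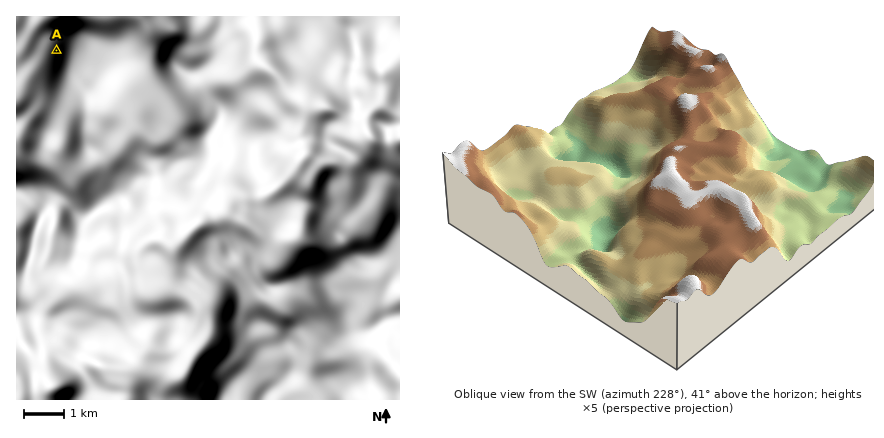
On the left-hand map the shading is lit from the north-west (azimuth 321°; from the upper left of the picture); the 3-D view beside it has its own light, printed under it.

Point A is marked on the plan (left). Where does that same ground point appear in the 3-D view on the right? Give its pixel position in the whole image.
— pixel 488 175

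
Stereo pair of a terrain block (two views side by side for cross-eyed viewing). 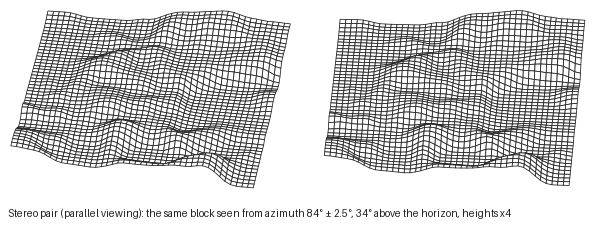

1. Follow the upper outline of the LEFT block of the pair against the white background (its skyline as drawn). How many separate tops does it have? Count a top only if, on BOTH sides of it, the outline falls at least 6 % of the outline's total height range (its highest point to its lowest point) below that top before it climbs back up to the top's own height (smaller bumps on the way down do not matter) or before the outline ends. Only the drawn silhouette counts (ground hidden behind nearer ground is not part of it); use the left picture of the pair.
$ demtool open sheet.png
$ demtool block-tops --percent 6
2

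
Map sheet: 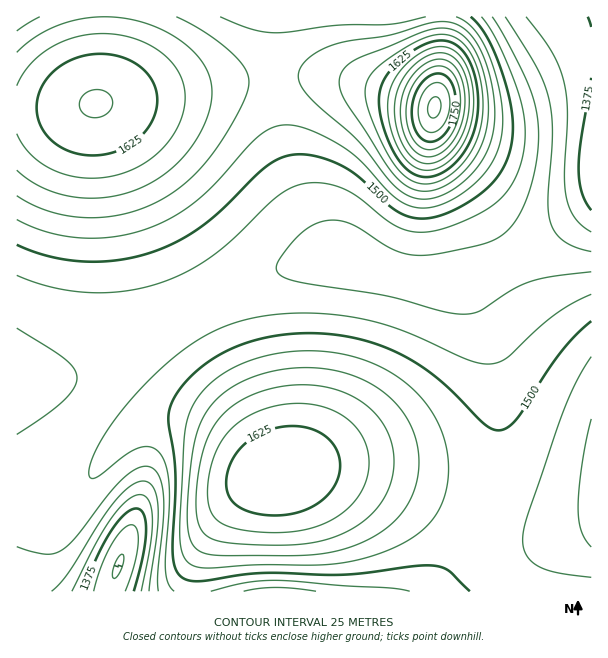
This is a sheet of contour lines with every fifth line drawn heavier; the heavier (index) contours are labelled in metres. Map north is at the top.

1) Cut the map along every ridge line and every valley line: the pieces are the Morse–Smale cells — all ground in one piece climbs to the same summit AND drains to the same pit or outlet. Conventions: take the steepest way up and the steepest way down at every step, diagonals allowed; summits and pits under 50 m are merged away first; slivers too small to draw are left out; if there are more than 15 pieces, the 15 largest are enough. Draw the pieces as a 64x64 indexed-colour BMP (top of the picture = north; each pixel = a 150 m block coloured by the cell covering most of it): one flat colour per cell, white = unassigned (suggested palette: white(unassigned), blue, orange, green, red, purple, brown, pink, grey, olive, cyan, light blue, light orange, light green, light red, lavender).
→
<image width="64" height="64" href="data:image/bmp;base64,Qk12CAAAAAAAAHYAAAAoAAAAQAAAAEAAAAABAAQAAAAAAAAIAAATCwAAEwsAABAAAAAAAAAA////ALR3HwAOf/8ALKAsACgn1gC9Z5QAS1aMAMJ34wB/f38AIr28AM++FwDox64AeLv/AIrfmACWmP8A1bDFABEREREREREREREREREREREREREREREREREREREREREREREREREREREREREREREREREREREREREREREREREREREREREREREREREREREREREREREREREREREREREREREREREREREREREREREREREREREREREREREREREREREREREREREREREREREREREREREREREREREREREREREREREREREREREREREREREREREREREREREREREREREREREREREREREREREREREREREREREREREREREREREREREREREiIRERERERERERERERERERERERERERERERERERERESIiIiIiIRERERERERERERERERERERERERERERERERIiIiIiIiIhERERERERERERERERERERERERERERERESIiIiIiIiIiEREREREREREREREREREREREREREREREiIiIiIiIiIiIRERERERERERERERERERERERERERESIiIiIiIiIiIiIhERERERERERERERERERERERERERIiIiIiIiIiIiIiIiERERERERERERERERERESIRESIiIiIiIiIiIiIiIiIiIRERERERERERERERERERIiIiIiIiIiIiIiIiIiIiIiIhERERERERERERERERERIiIiIiIiIiIiIiIiIiIiIiIiEREREREREREREREREREiIiIiIiIiIiIiIiIiIiIiIiIREREREREREREREREREiIiIiIiIiIiIiIiIiIiIiIiIhERERERERERERERERESIiIiIiIiIiIiIiIiIiIiIiIiERERERERERERERERESIiIiIiIiIiIiIiIiIiIiIiIiIRERERERERERERERERIiIiIiIiIiIiIiIiIiIiIiIiIhERERERERERERERERIiIiIiIiIiIiIiIiIiIiIiIiIiEREREREREREREREREiIiIiIiIiIiIiIiIiIiIiIiIiIREREREREREREREREiIiIiIiIiIiIiIiIiIiIiIiIiIkREREERERERERERESIiIiIiIiIiIiIiIiIiIiIiIiIiREREREERERERERESIiIiIiIiIiIiIiIiIiIiIiIiIiJEREREREERERERERIiIiIiIiIiIiIiIiIiIiIiIiIiIkRERERERBERERERIiIiIiIiIiIiIiIiIiIiIiIiIiIiRERERERERBERERIiIiIiIiIiIiIiIiIiIiIiIiIiIiJEREREREREQREREiIiIiIiIiIiIiIiIiIiIiIiIiIiIkREREREREREQREiIiIiIiIiIiIiIiIiIiIiIiIiIiIiREREREREREREQSIiIiIiIiIiIiIiIiIiIiIiIiIiIiJERERERERERERFUiIiIiIiIiIiIiIiIiIiIiIiIiIiIkREREREREREREVVUiIiIiIiIiIiIiIiIiIiIiIiIiIiREREREREREREVVVVVSIiIiIiIiIiIiIiIiIiIiIiIiJERERERERERERVVVVVVSIiIiIiIiIzMzMzMiIiIiIiIkRERERERERERVVVVVVVVVUiIiIjMzMzMzMzMyIiIiIiRERERERERERFVVVVVVVVVVVTMzMzMzMzMzMzMyIiIiJEREREREREREVVVVVVVVVVVTMzMzMzMzMzMzMzMyIiIkREREREREREVVVVVVVVVVVVMzMzMzMzMzMzMzMzMiIiRERERERERERVVVVVVVVVVVMzMzMzMzMzMzMzMzMzMiJERERERERERVVVVVVVVVVVUzMzMzMzMzMzMzMzMzMzIkRERERERERFVVVVVVVVVVUzMzMzMzMzMzMzMzMzMzMyRERERERERFVVVVVVVVVVVTMzMzMzMzMzMzMzMzMzMzNEREREREREVVVVVVVVVVVTMzMzMzMzMzMzMzMzMzMzM0RERERERERVVVVVVVVVVVMzMzMzMzMzMzMzMzMzMzMzRERERERERVVVVVVVVVVVUzMzMzMzMzMzMzMzMzMzMzNERERERERFVVVVVVVVVVUzMzMzMzMzMzMzMzMzMzMzM0RERERERFVVVVVVVVVVVTMzMzMzMzMzMzMzMzMzMzMzREREREREVVVVVVVVVVVVMzMzMzMzMzMzMzMzMzMzMzNEREREREVVVVVVVVVVVVUzMzMzMzMzMzMzMzMzMzMzM0RERERERVVVVVVVVVVVUzMzMzMzMzMzMzMzMzMzMzMzRERERERVVVVVVVVVVVVTMzMzMzMzMzMzMzMzMzMzMzNERERERFVVVVVVVVVVVVMzMzMzMzMzMzMzMzMzMzMzM0REREREVVVVVVVVVVVVUzMzMzMzMzM2YzMzMzMzMzMzRERERERERERVVVVVVVVTMzMzMzMzZmZjMzMzMzMzMzNEREREREREREREREVVVVMzMzMzZmZmZmMzMzMzMzMzM0RERERERERERERERERERmZmZmZmZmZmYzMzMzMzMzMzRERERERERERERERERERGZmZmZmZmZmZjMzMzMzMzMzNEREREREREREREREREREZmZmZmZmZmZmMzMzMzMzMzM0RERERERERERERERERERmZmZmZmZmZmYzMzMzMzMzMzRERERERERERERERERERGZmZmZmZmZmZjMzMzMzMzMzNEREREREREREREREREREZmZmZmZmZmZmMzMzMzMzMzM0RERERERERERERERERERmZmZmZmZmZmYzMzMzMzMzMz"/>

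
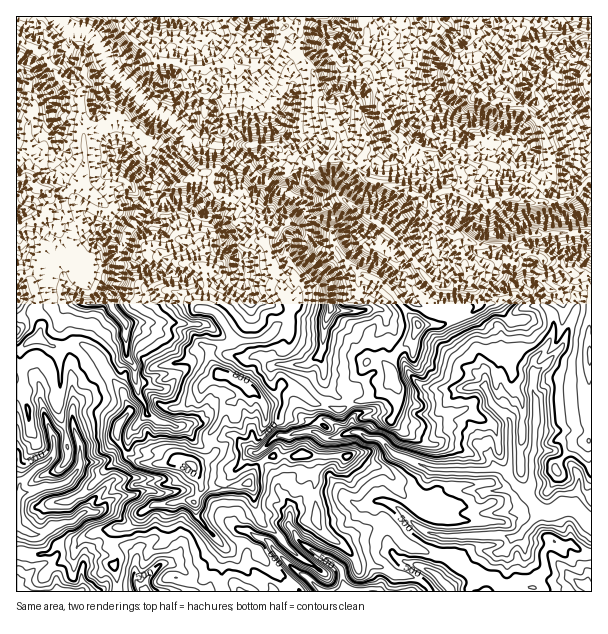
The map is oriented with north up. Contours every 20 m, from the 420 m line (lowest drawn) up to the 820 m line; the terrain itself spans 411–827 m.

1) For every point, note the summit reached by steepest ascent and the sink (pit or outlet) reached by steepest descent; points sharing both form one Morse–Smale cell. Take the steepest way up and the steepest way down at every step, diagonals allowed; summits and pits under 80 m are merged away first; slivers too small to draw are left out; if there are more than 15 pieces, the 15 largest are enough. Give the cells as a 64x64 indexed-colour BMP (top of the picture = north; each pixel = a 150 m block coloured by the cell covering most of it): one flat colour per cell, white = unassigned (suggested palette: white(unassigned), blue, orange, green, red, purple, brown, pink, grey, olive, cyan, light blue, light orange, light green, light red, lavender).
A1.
<image width="64" height="64" href="data:image/bmp;base64,Qk12CAAAAAAAAHYAAAAoAAAAQAAAAEAAAAABAAQAAAAAAAAIAAATCwAAEwsAABAAAAAAAAAA////ALR3HwAOf/8ALKAsACgn1gC9Z5QAS1aMAMJ34wB/f38AIr28AM++FwDox64AeLv/AIrfmACWmP8A1bDFADMzMzMzO7u7u7u7v/////ZmZmZmZmZmZmZmZiIiIiIiMzMzMzM7u7u7u7u/////ZmZmZmZmZmZmZmIiIiIiIiIzMzMzMzu7u7u7u7///2ZmZmZmZmZmZmZmIiIiIiIiIjMzMzMzO7u7u7u7v///ZmZmZmZmZmZmZiIiIiIiIiIiMzMzMzM7u7u7u7u///ZmZmZmZmZmZmIiIiIiIiIiIiIzMzMzMzu7u7u7u7ZmZmZmZmZmZmZiIiIiIiIiIiIiIjMzMzMzO7u7u7u7ZmZmZmZmIiJmZiIiIiIiIiIiIiIiMzMzMzMzO7u7u7ZmZmZmZmYiIiIiIiIiIiIiIiIiIiIzMzMzMzMzu7u7ZmZmZmZmYiIiIiIiIiIiIiIiIiIiIjMzMzMzMzM7u7tmZmZmZmZiIiIiIiIiIiIiIiIiIiIiMzMzMzMzMzMzM2ZmZmZmZmIiIiIiIiIiIiIiIiIiIiIzMzMzMzMzMzMzNmZmZmZmYiIiIiIiIiIiIiIiIiIiIjMzMzMzMzMzMzMiIiJmZmZiIiIiIiIiIiIiIiIiIiIiMzMzMzMzMzMzMyIiIiZmZmIiIiIiIiIiIiIiIiIiIiIzMzMzMzMzEREREiIiJmZmYiIiIiIiVVVVVVVSIiIiIjMzMzMzMxERERERIiIiIiIiIiIiIlVVVVVVVVIiIiIiMzMzMzMzEREREREiIiIiIiIiIiIlVVVVVVVVUiIiIiIzMzMzMzERERERESIiIiIiIiIiVVVVVVVVVVVSIiIiIjMzMzMzMRERERERIiIiIiIiIiVVVVVVVVVVVVIiIiIiMzMzMzMzERERERESIiIiIiIiIlVVVVVVVVVVIiIiIiIzMzMzMzMRERERERIiIiIiIiElVVVVVVVVVVUiIiIiIjMzMzMzMxERERERESIhEiIREURFVVVVVVVVVSIiIiIiMzMzMzMzERERERERERESIREURERFVVVVVVVVIiIiIiIzMzMzMzEREREREREREREREURERERVVVVVVVUiIiIiIjMzMzMzERERERERERERERERRERERFVVVVVVVSIiIiIiMzMzMzMRERERERERERERERFEREREVVVVVVVVIiIiIiIzMzMzMREREREREREREREREURERERVVVVVVVUiIiIiIhMzETERERERERERERERERERREREREVVVVVVVSIiIiIiERERERERERERERERERERERFERERERFVVVVVVIiIiIiIREREREREREREREREREREREURERERERVVVVVUiIiIiIhERERERERERERERERERERERFEREREREREVVVVIiIiIiEREREREREREREREREREREREUREREREREREVVVSIiIiIRERERERERERERERERERERERRERERERERERVVVVSIiIhERERERERERERERERERERERFERERERERERFVVVVIiIiEREREREREREREREREREREREUREREREREREVVVVVSIiIREREREREREREREREREREREUREREREREREAFVVVSIiABEREREREREREREREREREREUREREREREREQABVVVIgAAEREREREREREREREREREREURERERERERERAAAAFUAAAARERERERERERERERERERERRERERERERERAAMwAAAAAABERERERERERERERERERERFEREREREREREzMzMwAAAAAERERERERERERERERERERERREREREREREzMzMzMzAAAARERERERERERERERERERERREREREREREzMzMzMzMzAABERERERERERERERERERERFEREREREREzMzMzMzMzMzMEREREREREREREREREREREURERERERE7MzMmczAAADMwRERERERERERERERERERERFERERERE7u7MmZmZAAAAzBERERERERERERERERERERERRERE7u7u7umZmZmZkAAAEREREREREREREREREREREREURO7u7u7u6ZmZmZmQAIgRERERERERERERERERERERERFO7u7u7u6ZmZmZmXeIiBERERERERERERERERERERERGq7u6qrumZmZmZmZeIiIERERERERERERERERERERERERrqqqqnmZmZmZmZd4iIgRERERERERERERERERERERERGqqqp3eZmZmZmZl3iIiBEREREREREREREREREREREREaqqp3eZmZmZmZmXiIiIEREREREREREREREREREREREaqqqnd5mZmZmXd3eIiIgRERERERERERERERERERERERqqqqd3mZmXd3d3eIiIiBERERERERERERERERERERERqqqqd3d5mXd3d3iIiIiIERERERERERERERERERERERGqqqp3d3eXd3eIiIiIiIgRERERERERERERERERERERGqqqqnd3d3d3d4iIiIiIiBEREREREREREREREREREREaqqqnd3d3d3d3eIiIiIiIERERERERERERHd0RABERERqqqqd3d3d3d3d3iIiIiIgRERERERERHd3d3d0AABERqqqqp3d3d3d3d3d4iIiIiBERERERERHd3d3d3QAAARGqqqqnd3d3d3d3d3iIiIiIERERERERHd3d3d3d0AABEaqqqqd3d3d3d3d3d4iIiIgRERERERHd3d3d3d0AAAAaqqqqp3d3d3d3d3d3iIiIiBEREREREd3d3d3d0AAAAACqqqqnd3d3d3d3d3eIiIiI"/>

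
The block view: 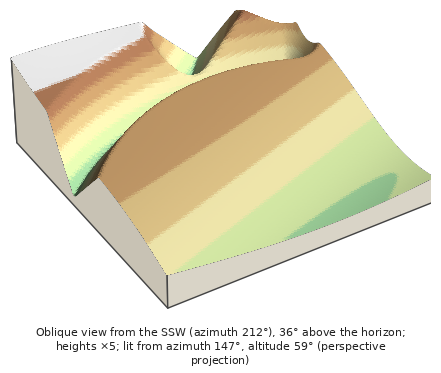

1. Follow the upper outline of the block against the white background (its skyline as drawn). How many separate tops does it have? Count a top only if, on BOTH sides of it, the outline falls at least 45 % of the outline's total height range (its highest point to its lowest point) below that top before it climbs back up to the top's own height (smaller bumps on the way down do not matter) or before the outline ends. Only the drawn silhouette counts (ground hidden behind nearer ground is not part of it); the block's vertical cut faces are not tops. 0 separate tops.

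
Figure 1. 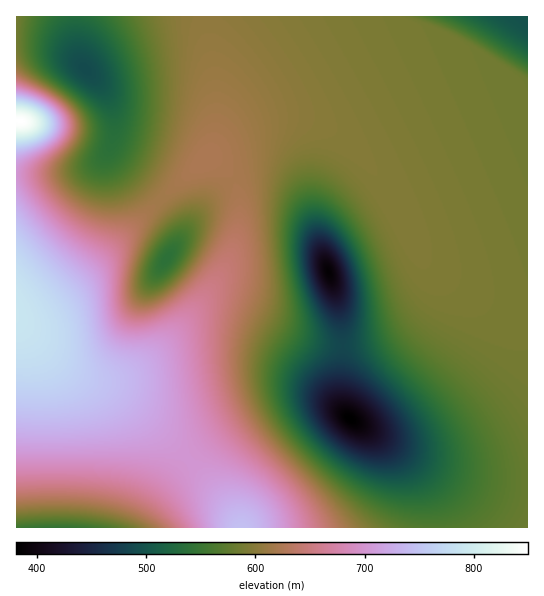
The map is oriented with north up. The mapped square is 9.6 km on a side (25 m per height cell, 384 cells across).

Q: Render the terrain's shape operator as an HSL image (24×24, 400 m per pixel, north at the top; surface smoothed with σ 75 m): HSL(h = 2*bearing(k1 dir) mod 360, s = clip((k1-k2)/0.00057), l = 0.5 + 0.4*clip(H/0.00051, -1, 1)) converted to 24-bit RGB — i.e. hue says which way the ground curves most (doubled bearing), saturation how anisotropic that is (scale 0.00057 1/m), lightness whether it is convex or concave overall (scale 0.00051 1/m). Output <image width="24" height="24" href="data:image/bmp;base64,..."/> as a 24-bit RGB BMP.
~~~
<image width="24" height="24" href="data:image/bmp;base64,Qk32BgAAAAAAADYAAAAoAAAAGAAAABgAAAABABgAAAAAAMAGAAATCwAAEwsAAAAAAAAAAAAAfGupcGqrZ22tZXivYoOwX4+yXJy0XKy1YLapbrOJnKmFoIqdfX+fcoWia4ikZ4OkZnWiamadfmiXjmqSj26Gi3J9iXZ4hnt5fXKddHGfb3WgbX6haoeiZ5KjZJ+lYqefY6iNaad4gaJ2kJeEhY6Ud42dbImkZHunXl6leluflV2ZlWGDkWh1jW9vint1h4B5gHmReXiSdnyTdIKUcYqWbpOYa5uWaJ2MZ6CAaKJycqFufJx3e5mFdZ2baZGjXG2lcFChnUqdmk53llpkkm1mj35vi4V1iId5gX2KfH2Le4GNeYaOdoyQc5KRcJWMbZiEapt7aZ9wbKFqcKJtbqBya5+BY5qbVlGUljSRmDNbmUhHl3JalIdokI9xiIx2hIh6gX+Hf4GJfYSKe4iMeYyOd4+MdJKHcZWBbph4a5xtb6BodKNmdaJhcZtbZ4NVZidTfRMpk083mIRSlZliiZZtg5FzgIx4f4h7gYOGf4aIfYiLfIiNfIqNeo2KeI+FdZF+cpR0dZhufpxoiqBfnJ5Ul3dAgCUdVBQyeHBKfZFce5xjeJtreJZxeZF2e4t5fId8gYaGf4mHe46MeIySe4ORf4WNfouFeo17fJB2hZNwlJdomohcmmdLljtDkTKBUD+aXXqZb5eFcJ13cZt3dJV6eI98e4l9fYZ+gYiFgIuEeZKEbJyYbYCgiXickICOiIp+iYx4j4lxk3tolmVdl1dilVuQSkmtOUPAXVuqfZSVeJuCdpiBd5GBeouAfIeAfYSAgIqFgIyDfpV7Y6V+SqKxbl60s2+snHeEjnx3jnZxkWptk2d0kHOHbJOmPHnNNSPQkVWwl42CfZh9eZKDeoyEfIiCfYWBfoKAfoyFgI2GjJWAf6lqM7OBKnm1wFXNyWaXom99kHF6j29/jXiEfZ2JYcatGGbdWwjCuEuMqqB3h5l8fI2CfIiEfYWCfoOBf4GAfI+GfZCKipCErZ52X7dECpB8KUCm4laby2OAm3CAjXeGiJGBc7xzUtWOABCrewCVxG9MsbpuiJp5fYmAfYWDfoKCf4GBf4CAepKGeZONf4yPqHt7yINiJ41OAltWrEF35lxrtWt3kHyBjaF7jNBpS8FIFQAzghFlxtRUoL9rhZd5foZ/foKCf4GBf4CAf4CAeJaFdZaPdImTmnaa0WN8yEtfD2JdEGtPzoJLzXRlnoV5oK90utNfoTovHgAzO5xEj91ai7hsgZF6f4OAf4CBf4CAf3+Af3+AdZqCcpiPbYSUdGmVt1+Y61CSrjW6CXZwKaYryqNdsJNxtrBuy5lRowl/IQB0OdKEbtRgfqhxf4p8f4GAf3+Af3+Af3+Af3+Acpx8bpeMZ3yRaGCRmVuezVKV406xNTmxJKN9frlNtKVrtZdpwUZMnQ+yFye5T8+YaLxtepd3foR+f4CAf3+Af3+Af3+Af3+AdZ5kZJBnY3yBY1uDgVqMpVqHxlyQwGC9T4WoU6dsn6hqq4FptEuCfC+1P3O+YrmYcaJ7e4t7f4F/f3+AgH+AgH+AgH+AgH+Ar64feZkiTX03Tm5fZV12iWZ3omlvrHCGj3adb5WPhZVzm3Zwo1yYbVKoYYuocKCQeZB/foR/f4CAgH+AgH+AgH+AgH+AgH+AzKAAdsUADaccIY1vRXKAcmt8lH9vnYVzlX58hoGJhId+jXd9j2yUb2qXcoqVeY6IfYWAf4CAgH+AgH+AgH+AgH+AgH+AgH+A0830tej9SrH/AFXnJT2pZmKGkIlym5ZylY94ioR9hX5+h3qDg3aKdneLeoSJfYWDf4GAgH+AgH+AgH+AgH+AgH+AgH+AgH+Az+H81sj/nUH/cgDZbCKohGCJk5Fxl5txk5R2ioh7hX59hHyCgXuEfHyEfoCCf4CBf3+AgH+AgH+AgH+AgH+AgH+AgH+AgH+AxOsOxD0KowA2kA5miT17hm5rjphvkJtyjZJ3iYl7g4B9gn2AgX2Cf36Bf3+AgH+AgH+AgH+AgH+AgH+AgH+AgH+Af3+AeZORpJQJh0USeCMqeD9geWR2eYxwg5twiJlziJB4hod8goB+gX5/gX6AgH6AgH+AgH+AgH+AgH+AgH+AgH+AgH+AfoSDaszHYerkkmhPgk5eeVB9ZFt/a4KFb5Rye5pxg5Z1hI15hIV9gYB+gH5/gH6AgH6AgH+AgH+AgH+AgH+AgH+Af4GCcamvbOvpR8e+kj9CkWN4h1uMbFiKYGaKa46NcJZ5d5dzf5J3gop7goR9gYB+gH5/gH6AgH6Af36Bfn6CfH+JdIeha6XSbMPoUsXZnUVBljo/kztA"/>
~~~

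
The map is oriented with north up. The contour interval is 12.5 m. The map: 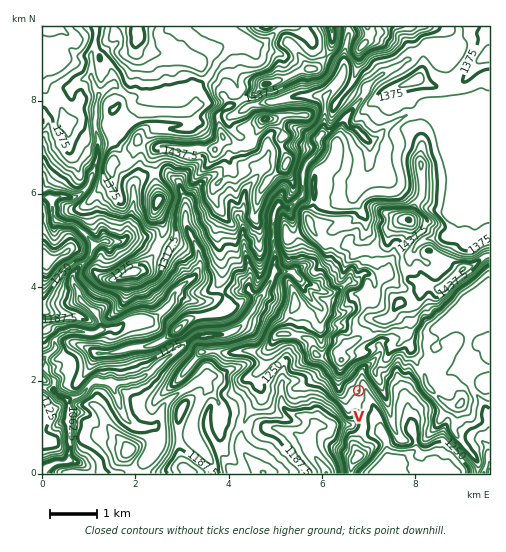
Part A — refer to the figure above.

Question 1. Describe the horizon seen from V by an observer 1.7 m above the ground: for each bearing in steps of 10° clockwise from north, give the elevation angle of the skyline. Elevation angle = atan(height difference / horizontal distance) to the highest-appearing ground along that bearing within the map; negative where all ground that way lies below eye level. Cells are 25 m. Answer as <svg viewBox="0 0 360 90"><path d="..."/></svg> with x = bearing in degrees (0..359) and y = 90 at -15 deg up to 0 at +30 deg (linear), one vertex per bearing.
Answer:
<svg viewBox="0 0 360 90"><path d="M0 43l10 2 10 3 10-2 10-3 10 0 10 0 10 2 10 2 10 2 10 3 10 2 10 3 10 2 10 2 10 3 10-2 10-2 10-2 10 2 10 4 10-1 10-2 10-1 10-2 10-2 10-4 10-2 10-1 10-2 10-2 10-4 10-2 10-1 10 2 10 2"/></svg>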